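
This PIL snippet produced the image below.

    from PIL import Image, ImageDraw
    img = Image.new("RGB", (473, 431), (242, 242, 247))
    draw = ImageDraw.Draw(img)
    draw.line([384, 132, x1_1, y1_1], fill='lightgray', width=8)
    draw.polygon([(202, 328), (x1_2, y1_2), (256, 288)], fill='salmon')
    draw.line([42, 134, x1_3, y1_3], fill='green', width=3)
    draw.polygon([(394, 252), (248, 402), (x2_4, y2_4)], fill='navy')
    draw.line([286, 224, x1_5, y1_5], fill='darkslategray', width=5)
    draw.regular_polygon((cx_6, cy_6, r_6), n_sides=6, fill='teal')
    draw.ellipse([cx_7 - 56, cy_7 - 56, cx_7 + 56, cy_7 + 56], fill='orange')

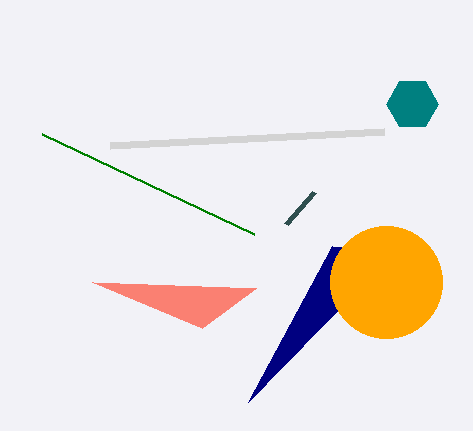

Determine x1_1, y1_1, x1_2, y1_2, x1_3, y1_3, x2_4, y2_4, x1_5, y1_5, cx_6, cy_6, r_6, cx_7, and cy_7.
x1_1 = 110; y1_1 = 146; x1_2 = 92; y1_2 = 282; x1_3 = 254; y1_3 = 234; x2_4 = 332; y2_4 = 246; x1_5 = 314; y1_5 = 192; cx_6 = 412; cy_6 = 104; r_6 = 26; cx_7 = 386; cy_7 = 282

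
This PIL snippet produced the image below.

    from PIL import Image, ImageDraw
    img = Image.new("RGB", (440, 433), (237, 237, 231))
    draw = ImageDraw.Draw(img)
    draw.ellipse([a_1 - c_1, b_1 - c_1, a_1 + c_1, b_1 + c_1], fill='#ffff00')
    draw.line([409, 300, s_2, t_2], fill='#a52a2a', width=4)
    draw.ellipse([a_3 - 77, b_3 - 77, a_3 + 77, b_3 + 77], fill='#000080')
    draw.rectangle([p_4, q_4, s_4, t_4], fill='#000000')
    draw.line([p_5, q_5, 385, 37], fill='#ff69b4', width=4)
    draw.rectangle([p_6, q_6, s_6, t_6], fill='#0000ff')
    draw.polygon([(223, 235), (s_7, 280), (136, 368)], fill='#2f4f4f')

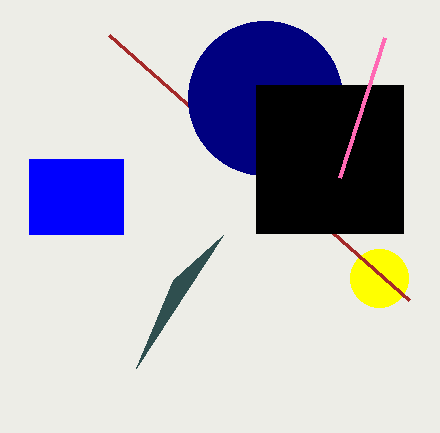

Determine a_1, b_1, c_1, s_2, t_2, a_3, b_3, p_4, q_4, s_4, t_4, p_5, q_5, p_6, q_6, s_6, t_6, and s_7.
a_1 = 379; b_1 = 278; c_1 = 29; s_2 = 109; t_2 = 35; a_3 = 265; b_3 = 98; p_4 = 256; q_4 = 85; s_4 = 403; t_4 = 233; p_5 = 340; q_5 = 177; p_6 = 29; q_6 = 159; s_6 = 123; t_6 = 234; s_7 = 173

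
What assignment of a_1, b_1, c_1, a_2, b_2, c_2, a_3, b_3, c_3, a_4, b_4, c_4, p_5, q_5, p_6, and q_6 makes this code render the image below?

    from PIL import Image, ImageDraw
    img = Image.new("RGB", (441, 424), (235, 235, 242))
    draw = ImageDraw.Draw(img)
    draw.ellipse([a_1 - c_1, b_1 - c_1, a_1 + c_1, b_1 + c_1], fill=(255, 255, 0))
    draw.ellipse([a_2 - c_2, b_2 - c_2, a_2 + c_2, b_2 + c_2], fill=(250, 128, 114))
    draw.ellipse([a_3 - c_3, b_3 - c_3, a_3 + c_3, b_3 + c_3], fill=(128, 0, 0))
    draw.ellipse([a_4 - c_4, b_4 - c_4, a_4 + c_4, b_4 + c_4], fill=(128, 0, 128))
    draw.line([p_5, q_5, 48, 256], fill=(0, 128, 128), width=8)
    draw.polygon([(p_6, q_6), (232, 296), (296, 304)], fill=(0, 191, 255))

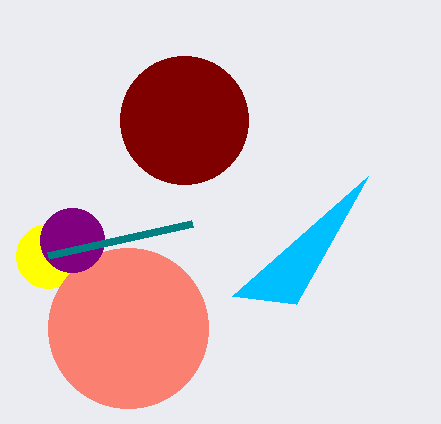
a_1 = 48; b_1 = 256; c_1 = 32; a_2 = 128; b_2 = 328; c_2 = 80; a_3 = 184; b_3 = 120; c_3 = 64; a_4 = 72; b_4 = 240; c_4 = 32; p_5 = 192; q_5 = 224; p_6 = 368; q_6 = 176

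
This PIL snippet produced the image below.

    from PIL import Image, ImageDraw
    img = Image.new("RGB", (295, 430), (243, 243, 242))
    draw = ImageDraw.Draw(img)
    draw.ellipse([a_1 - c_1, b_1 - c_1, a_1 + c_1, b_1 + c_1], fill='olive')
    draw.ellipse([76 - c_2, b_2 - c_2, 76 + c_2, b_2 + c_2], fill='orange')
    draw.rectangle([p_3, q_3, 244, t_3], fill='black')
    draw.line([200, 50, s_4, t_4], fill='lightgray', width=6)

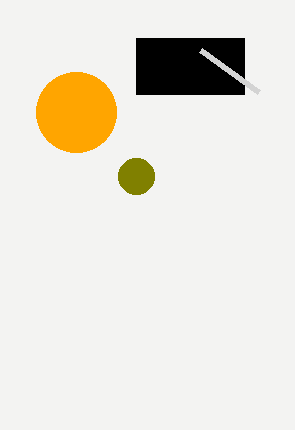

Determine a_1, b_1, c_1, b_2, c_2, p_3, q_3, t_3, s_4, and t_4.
a_1 = 136, b_1 = 176, c_1 = 18, b_2 = 112, c_2 = 40, p_3 = 136, q_3 = 38, t_3 = 94, s_4 = 258, t_4 = 92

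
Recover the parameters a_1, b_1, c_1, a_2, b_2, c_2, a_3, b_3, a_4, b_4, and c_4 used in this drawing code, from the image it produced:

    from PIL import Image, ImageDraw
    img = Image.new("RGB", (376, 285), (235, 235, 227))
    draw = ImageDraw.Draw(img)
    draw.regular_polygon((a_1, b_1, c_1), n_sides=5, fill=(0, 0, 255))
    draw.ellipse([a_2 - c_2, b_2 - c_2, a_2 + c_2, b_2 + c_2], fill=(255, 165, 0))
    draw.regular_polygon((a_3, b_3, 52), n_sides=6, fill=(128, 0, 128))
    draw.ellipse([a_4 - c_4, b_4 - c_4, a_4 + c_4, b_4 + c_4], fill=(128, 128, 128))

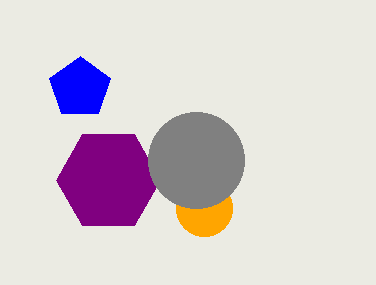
a_1 = 80
b_1 = 88
c_1 = 32
a_2 = 204
b_2 = 208
c_2 = 28
a_3 = 108
b_3 = 180
a_4 = 196
b_4 = 160
c_4 = 48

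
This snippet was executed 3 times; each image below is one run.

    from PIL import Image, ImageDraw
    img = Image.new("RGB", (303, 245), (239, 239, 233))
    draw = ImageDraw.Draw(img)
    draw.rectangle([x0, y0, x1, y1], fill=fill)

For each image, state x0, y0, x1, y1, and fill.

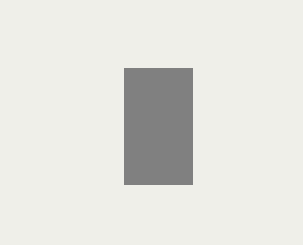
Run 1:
x0 = 124
y0 = 68
x1 = 192
y1 = 184
fill = 'gray'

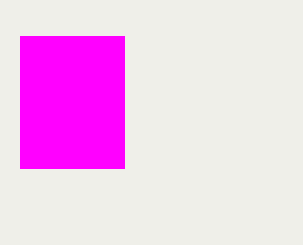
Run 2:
x0 = 20; y0 = 36; x1 = 124; y1 = 168; fill = 'magenta'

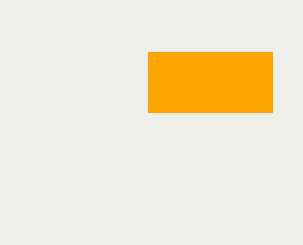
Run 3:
x0 = 148; y0 = 52; x1 = 272; y1 = 112; fill = 'orange'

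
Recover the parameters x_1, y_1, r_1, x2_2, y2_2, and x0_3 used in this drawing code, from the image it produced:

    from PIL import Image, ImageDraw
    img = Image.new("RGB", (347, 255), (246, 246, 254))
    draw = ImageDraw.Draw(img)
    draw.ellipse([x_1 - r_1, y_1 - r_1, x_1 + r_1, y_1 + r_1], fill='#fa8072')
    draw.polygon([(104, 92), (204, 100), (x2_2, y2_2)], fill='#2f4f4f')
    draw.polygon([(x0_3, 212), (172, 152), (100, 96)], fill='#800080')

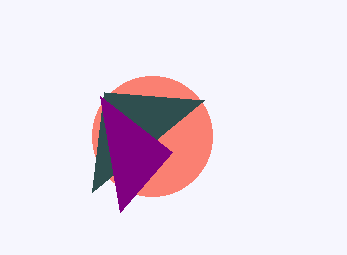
x_1 = 152; y_1 = 136; r_1 = 60; x2_2 = 92; y2_2 = 192; x0_3 = 120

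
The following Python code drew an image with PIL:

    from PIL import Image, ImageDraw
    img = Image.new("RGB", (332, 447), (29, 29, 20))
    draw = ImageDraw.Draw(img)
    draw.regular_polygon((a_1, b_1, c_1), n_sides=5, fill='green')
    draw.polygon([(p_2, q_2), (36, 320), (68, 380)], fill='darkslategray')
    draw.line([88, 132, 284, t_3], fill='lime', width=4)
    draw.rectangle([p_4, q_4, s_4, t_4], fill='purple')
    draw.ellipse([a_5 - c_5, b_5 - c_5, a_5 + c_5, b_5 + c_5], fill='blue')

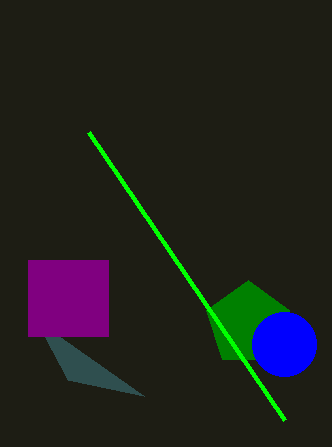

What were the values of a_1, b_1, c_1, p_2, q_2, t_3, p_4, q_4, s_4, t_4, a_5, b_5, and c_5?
a_1 = 248; b_1 = 324; c_1 = 44; p_2 = 144; q_2 = 396; t_3 = 420; p_4 = 28; q_4 = 260; s_4 = 108; t_4 = 336; a_5 = 284; b_5 = 344; c_5 = 32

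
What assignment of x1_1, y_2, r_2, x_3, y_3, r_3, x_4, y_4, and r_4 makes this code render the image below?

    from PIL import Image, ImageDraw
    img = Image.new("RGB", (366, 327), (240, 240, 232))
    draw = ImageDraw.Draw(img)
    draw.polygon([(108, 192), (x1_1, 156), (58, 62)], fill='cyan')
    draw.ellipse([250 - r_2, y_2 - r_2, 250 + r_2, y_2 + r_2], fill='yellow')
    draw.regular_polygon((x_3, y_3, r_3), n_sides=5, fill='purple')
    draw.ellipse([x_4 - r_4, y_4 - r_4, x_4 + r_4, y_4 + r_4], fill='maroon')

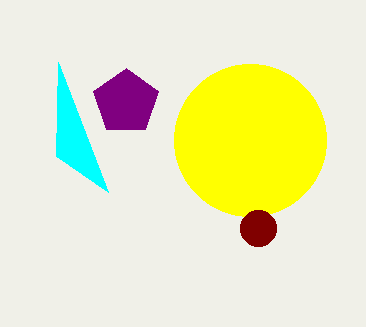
x1_1 = 56, y_2 = 140, r_2 = 76, x_3 = 126, y_3 = 102, r_3 = 34, x_4 = 258, y_4 = 228, r_4 = 18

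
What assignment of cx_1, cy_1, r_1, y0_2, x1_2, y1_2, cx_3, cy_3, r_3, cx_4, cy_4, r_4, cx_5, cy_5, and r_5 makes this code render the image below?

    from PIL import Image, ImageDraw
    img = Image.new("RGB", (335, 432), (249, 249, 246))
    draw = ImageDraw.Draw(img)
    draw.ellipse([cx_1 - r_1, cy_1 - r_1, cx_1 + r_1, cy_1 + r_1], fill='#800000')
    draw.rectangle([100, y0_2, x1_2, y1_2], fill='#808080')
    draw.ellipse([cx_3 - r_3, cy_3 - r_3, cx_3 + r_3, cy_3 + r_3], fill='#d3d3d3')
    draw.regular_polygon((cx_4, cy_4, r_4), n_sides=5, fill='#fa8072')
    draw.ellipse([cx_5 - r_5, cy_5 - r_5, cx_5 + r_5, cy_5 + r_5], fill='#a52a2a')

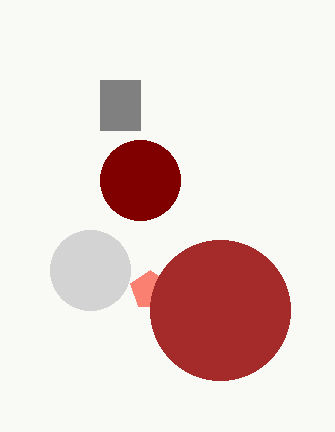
cx_1 = 140; cy_1 = 180; r_1 = 40; y0_2 = 80; x1_2 = 140; y1_2 = 130; cx_3 = 90; cy_3 = 270; r_3 = 40; cx_4 = 150; cy_4 = 290; r_4 = 20; cx_5 = 220; cy_5 = 310; r_5 = 70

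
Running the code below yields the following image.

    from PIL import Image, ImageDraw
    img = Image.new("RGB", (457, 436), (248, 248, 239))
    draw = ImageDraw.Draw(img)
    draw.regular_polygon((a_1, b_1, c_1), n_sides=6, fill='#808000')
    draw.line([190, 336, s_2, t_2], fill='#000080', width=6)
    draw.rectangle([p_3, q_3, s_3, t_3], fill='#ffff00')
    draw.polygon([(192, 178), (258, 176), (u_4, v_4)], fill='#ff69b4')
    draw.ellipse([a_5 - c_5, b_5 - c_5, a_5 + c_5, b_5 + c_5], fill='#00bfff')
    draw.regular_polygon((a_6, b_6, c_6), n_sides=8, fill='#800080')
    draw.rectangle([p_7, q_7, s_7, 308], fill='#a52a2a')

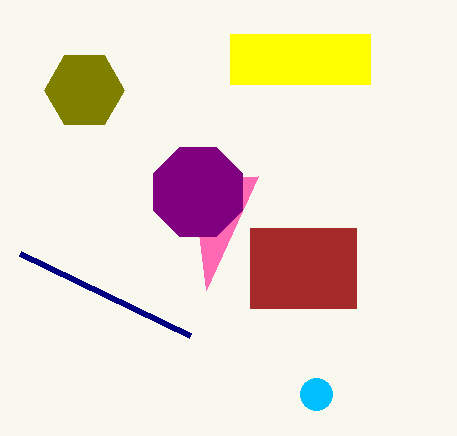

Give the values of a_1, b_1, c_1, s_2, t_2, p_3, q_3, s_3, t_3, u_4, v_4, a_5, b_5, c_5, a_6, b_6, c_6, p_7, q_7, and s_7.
a_1 = 84, b_1 = 90, c_1 = 40, s_2 = 20, t_2 = 254, p_3 = 230, q_3 = 34, s_3 = 370, t_3 = 84, u_4 = 206, v_4 = 290, a_5 = 316, b_5 = 394, c_5 = 16, a_6 = 198, b_6 = 192, c_6 = 48, p_7 = 250, q_7 = 228, s_7 = 356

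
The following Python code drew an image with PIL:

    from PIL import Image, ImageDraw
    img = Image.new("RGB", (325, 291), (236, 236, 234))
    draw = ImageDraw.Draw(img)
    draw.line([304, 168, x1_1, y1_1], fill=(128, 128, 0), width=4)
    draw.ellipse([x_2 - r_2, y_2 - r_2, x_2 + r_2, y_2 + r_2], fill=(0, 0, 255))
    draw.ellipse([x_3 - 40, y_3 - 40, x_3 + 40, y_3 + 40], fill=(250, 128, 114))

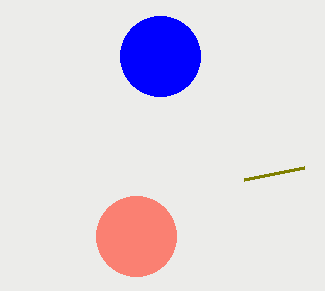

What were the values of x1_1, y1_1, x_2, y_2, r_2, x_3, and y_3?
x1_1 = 244; y1_1 = 180; x_2 = 160; y_2 = 56; r_2 = 40; x_3 = 136; y_3 = 236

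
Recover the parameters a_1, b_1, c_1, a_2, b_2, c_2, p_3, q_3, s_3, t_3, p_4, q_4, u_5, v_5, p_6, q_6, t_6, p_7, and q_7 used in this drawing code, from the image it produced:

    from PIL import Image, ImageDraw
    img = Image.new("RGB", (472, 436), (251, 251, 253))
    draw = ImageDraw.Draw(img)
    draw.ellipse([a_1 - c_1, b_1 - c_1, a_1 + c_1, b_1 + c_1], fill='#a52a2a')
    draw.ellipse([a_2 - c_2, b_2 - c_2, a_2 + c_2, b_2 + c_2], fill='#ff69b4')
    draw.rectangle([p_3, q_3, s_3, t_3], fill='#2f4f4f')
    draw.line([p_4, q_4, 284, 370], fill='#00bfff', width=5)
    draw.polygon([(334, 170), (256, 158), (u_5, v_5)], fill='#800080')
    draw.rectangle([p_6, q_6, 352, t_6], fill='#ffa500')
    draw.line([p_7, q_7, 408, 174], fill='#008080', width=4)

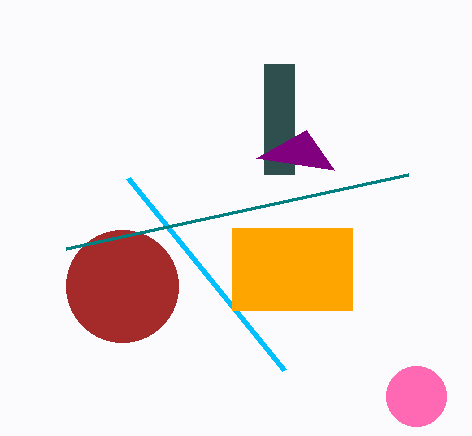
a_1 = 122, b_1 = 286, c_1 = 56, a_2 = 416, b_2 = 396, c_2 = 30, p_3 = 264, q_3 = 64, s_3 = 294, t_3 = 174, p_4 = 128, q_4 = 178, u_5 = 306, v_5 = 130, p_6 = 232, q_6 = 228, t_6 = 310, p_7 = 66, q_7 = 248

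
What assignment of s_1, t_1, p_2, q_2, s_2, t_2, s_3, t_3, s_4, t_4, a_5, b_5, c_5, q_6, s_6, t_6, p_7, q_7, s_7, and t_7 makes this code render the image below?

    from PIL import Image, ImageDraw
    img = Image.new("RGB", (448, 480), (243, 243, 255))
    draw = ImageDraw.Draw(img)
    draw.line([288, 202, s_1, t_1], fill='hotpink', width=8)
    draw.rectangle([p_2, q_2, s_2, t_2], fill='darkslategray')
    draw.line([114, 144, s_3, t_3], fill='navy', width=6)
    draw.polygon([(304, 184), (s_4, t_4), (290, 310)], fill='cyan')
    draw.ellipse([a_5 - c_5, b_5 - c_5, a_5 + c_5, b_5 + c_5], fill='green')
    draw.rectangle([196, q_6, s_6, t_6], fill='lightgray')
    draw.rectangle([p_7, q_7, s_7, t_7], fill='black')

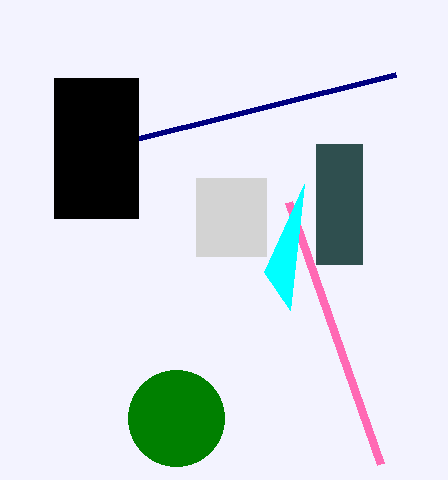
s_1 = 380; t_1 = 464; p_2 = 316; q_2 = 144; s_2 = 362; t_2 = 264; s_3 = 396; t_3 = 74; s_4 = 264; t_4 = 272; a_5 = 176; b_5 = 418; c_5 = 48; q_6 = 178; s_6 = 266; t_6 = 256; p_7 = 54; q_7 = 78; s_7 = 138; t_7 = 218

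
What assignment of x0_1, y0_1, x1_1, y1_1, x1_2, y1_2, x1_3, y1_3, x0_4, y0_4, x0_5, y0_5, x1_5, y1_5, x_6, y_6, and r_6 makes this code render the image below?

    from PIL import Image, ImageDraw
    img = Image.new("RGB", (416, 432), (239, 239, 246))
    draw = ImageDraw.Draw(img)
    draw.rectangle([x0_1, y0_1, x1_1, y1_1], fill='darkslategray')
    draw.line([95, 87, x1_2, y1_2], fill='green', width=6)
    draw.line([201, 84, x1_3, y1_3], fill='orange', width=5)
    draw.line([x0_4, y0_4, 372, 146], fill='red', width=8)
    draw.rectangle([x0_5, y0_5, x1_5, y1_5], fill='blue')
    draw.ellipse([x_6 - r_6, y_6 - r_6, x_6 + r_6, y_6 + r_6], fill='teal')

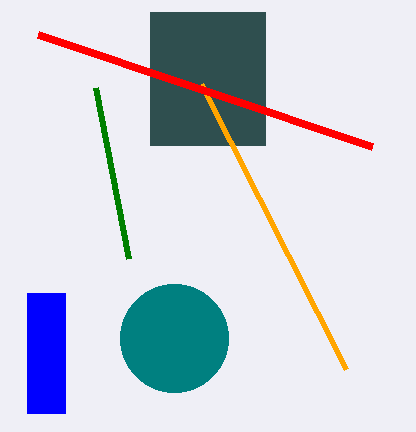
x0_1 = 150, y0_1 = 12, x1_1 = 265, y1_1 = 145, x1_2 = 128, y1_2 = 258, x1_3 = 346, y1_3 = 369, x0_4 = 38, y0_4 = 34, x0_5 = 27, y0_5 = 293, x1_5 = 65, y1_5 = 413, x_6 = 174, y_6 = 338, r_6 = 54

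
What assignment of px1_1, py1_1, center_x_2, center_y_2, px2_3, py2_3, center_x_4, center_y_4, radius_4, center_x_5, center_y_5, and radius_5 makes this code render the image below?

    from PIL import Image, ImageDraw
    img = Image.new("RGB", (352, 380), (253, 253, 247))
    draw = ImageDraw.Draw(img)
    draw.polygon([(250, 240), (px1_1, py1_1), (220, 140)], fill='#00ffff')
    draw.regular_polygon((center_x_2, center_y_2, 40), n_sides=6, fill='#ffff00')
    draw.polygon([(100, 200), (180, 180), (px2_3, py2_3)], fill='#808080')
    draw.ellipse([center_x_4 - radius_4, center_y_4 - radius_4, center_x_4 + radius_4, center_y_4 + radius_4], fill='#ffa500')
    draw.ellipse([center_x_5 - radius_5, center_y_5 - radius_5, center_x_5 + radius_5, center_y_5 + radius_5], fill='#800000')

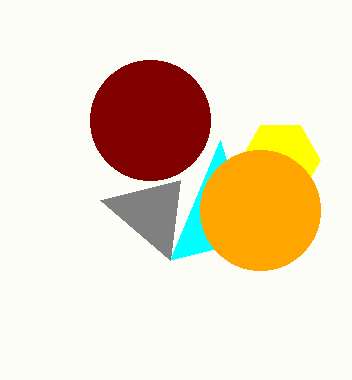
px1_1 = 170, py1_1 = 260, center_x_2 = 280, center_y_2 = 160, px2_3 = 170, py2_3 = 260, center_x_4 = 260, center_y_4 = 210, radius_4 = 60, center_x_5 = 150, center_y_5 = 120, radius_5 = 60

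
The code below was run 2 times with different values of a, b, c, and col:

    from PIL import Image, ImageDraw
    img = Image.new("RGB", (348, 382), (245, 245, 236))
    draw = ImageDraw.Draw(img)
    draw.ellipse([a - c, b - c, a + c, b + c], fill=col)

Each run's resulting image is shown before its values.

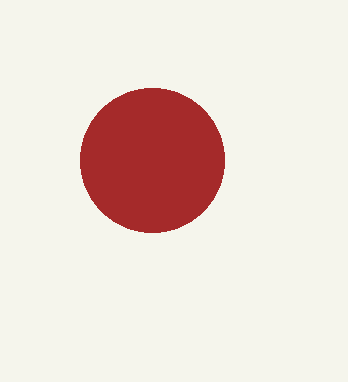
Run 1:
a = 152, b = 160, c = 72, col = 'brown'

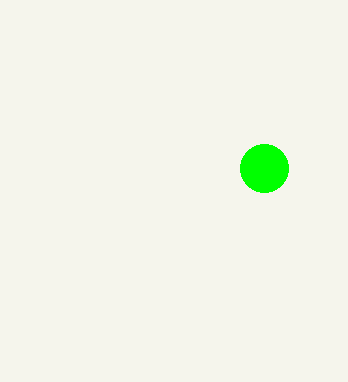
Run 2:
a = 264; b = 168; c = 24; col = 'lime'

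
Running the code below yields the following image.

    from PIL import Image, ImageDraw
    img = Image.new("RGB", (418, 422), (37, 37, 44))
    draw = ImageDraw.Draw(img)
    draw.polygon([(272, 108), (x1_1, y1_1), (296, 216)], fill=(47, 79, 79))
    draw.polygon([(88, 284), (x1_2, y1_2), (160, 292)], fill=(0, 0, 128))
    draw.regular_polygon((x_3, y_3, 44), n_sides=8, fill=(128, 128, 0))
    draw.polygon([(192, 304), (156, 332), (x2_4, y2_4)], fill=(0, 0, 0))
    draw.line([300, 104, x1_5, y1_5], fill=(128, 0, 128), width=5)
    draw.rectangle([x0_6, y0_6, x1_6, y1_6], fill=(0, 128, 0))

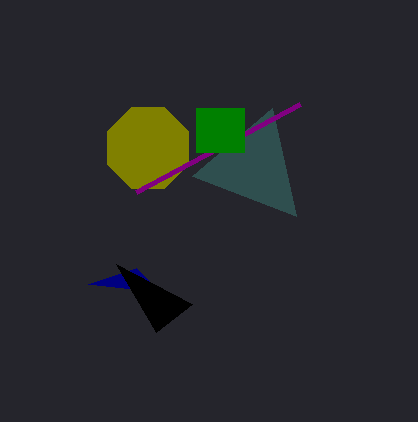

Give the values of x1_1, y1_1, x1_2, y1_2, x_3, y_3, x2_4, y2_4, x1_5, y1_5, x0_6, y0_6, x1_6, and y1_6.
x1_1 = 192; y1_1 = 176; x1_2 = 136; y1_2 = 268; x_3 = 148; y_3 = 148; x2_4 = 116; y2_4 = 264; x1_5 = 136; y1_5 = 192; x0_6 = 196; y0_6 = 108; x1_6 = 244; y1_6 = 152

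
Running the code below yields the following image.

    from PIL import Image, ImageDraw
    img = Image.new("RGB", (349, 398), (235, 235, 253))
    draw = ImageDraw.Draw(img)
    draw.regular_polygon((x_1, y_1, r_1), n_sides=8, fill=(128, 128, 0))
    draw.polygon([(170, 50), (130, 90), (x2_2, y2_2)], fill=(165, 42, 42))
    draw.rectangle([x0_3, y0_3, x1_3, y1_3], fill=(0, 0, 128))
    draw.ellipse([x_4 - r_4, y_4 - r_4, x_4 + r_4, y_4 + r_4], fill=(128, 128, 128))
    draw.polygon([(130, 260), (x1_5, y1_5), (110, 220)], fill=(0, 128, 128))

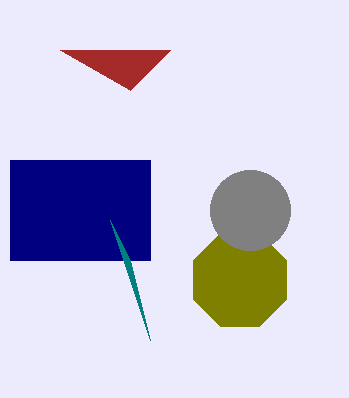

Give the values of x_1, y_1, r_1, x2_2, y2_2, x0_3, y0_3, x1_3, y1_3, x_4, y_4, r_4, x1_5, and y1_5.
x_1 = 240
y_1 = 280
r_1 = 50
x2_2 = 60
y2_2 = 50
x0_3 = 10
y0_3 = 160
x1_3 = 150
y1_3 = 260
x_4 = 250
y_4 = 210
r_4 = 40
x1_5 = 150
y1_5 = 340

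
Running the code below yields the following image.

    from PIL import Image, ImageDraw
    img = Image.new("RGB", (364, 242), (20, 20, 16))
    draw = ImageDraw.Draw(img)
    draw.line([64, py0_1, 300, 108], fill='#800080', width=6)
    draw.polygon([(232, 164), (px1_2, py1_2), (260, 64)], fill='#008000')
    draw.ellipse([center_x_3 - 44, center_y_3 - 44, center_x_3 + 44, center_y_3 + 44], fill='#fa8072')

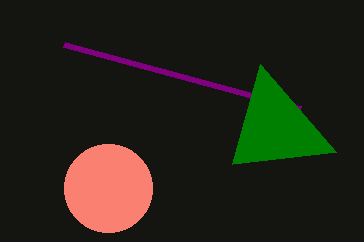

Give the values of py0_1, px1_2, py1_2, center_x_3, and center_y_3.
py0_1 = 44
px1_2 = 336
py1_2 = 152
center_x_3 = 108
center_y_3 = 188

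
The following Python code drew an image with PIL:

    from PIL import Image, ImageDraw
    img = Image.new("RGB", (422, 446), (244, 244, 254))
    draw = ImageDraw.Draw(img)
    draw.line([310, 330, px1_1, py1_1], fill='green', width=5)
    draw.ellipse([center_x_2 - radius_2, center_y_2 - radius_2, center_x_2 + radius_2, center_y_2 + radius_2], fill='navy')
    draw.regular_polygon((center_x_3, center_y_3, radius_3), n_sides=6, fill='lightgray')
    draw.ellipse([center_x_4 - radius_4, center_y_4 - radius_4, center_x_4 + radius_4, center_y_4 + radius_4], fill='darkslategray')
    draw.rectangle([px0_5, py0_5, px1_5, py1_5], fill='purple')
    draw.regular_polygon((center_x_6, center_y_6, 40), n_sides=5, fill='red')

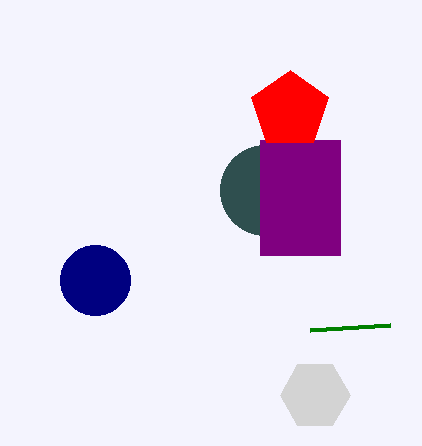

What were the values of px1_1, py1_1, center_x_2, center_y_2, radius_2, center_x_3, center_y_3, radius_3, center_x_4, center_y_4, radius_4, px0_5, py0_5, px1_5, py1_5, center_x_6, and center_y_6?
px1_1 = 390, py1_1 = 325, center_x_2 = 95, center_y_2 = 280, radius_2 = 35, center_x_3 = 315, center_y_3 = 395, radius_3 = 35, center_x_4 = 265, center_y_4 = 190, radius_4 = 45, px0_5 = 260, py0_5 = 140, px1_5 = 340, py1_5 = 255, center_x_6 = 290, center_y_6 = 110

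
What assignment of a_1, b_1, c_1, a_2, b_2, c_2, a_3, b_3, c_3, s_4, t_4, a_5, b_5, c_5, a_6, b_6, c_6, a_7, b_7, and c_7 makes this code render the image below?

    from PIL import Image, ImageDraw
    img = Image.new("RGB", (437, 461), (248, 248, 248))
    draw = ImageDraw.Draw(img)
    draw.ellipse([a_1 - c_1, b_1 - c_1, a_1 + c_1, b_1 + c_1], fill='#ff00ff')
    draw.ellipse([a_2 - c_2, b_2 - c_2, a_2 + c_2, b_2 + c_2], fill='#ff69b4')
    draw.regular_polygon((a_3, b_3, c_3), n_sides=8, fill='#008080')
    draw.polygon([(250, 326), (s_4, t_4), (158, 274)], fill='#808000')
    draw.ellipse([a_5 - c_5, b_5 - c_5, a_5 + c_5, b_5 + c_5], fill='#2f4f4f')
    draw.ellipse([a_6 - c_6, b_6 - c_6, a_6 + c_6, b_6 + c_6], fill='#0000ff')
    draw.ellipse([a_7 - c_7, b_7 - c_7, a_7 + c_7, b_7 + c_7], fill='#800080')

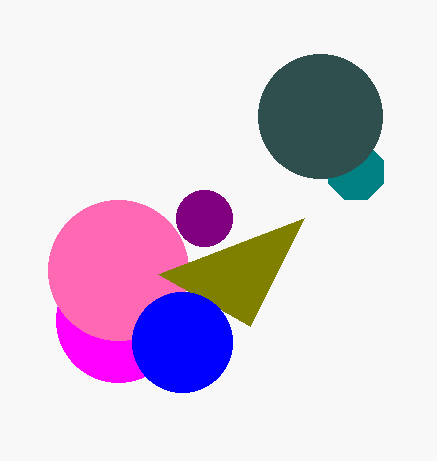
a_1 = 118; b_1 = 320; c_1 = 62; a_2 = 118; b_2 = 270; c_2 = 70; a_3 = 356; b_3 = 172; c_3 = 30; s_4 = 304; t_4 = 218; a_5 = 320; b_5 = 116; c_5 = 62; a_6 = 182; b_6 = 342; c_6 = 50; a_7 = 204; b_7 = 218; c_7 = 28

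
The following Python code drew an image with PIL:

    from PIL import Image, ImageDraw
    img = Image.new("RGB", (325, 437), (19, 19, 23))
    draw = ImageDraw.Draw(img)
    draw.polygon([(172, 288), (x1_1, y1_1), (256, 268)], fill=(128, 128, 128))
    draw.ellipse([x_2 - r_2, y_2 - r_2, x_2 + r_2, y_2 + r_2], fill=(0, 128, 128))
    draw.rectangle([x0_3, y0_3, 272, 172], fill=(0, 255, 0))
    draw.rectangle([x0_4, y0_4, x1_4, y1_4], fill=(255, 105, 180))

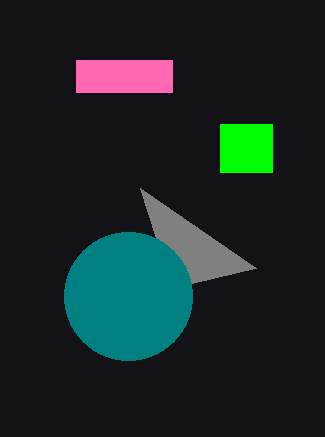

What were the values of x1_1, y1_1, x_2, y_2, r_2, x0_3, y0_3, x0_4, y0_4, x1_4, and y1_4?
x1_1 = 140
y1_1 = 188
x_2 = 128
y_2 = 296
r_2 = 64
x0_3 = 220
y0_3 = 124
x0_4 = 76
y0_4 = 60
x1_4 = 172
y1_4 = 92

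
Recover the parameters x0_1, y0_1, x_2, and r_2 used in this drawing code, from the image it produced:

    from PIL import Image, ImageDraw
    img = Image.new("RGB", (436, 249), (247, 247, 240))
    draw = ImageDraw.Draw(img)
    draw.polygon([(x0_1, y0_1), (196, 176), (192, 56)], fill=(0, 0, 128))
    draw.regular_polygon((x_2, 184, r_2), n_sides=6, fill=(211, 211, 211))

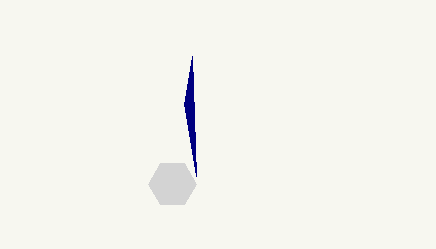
x0_1 = 184
y0_1 = 104
x_2 = 172
r_2 = 24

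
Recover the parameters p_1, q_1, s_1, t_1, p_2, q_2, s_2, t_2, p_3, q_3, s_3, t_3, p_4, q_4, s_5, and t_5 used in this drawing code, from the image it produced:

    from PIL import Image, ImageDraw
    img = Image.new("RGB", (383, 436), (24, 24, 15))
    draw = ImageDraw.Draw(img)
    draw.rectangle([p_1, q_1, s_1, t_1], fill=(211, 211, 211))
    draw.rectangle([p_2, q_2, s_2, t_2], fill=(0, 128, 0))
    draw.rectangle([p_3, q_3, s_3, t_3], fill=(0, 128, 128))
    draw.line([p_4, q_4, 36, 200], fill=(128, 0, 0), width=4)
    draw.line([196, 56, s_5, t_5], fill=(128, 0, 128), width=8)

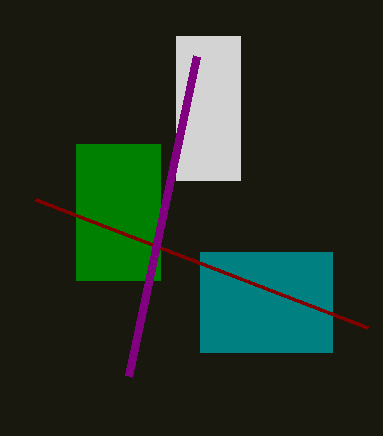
p_1 = 176
q_1 = 36
s_1 = 240
t_1 = 180
p_2 = 76
q_2 = 144
s_2 = 160
t_2 = 280
p_3 = 200
q_3 = 252
s_3 = 332
t_3 = 352
p_4 = 368
q_4 = 328
s_5 = 128
t_5 = 376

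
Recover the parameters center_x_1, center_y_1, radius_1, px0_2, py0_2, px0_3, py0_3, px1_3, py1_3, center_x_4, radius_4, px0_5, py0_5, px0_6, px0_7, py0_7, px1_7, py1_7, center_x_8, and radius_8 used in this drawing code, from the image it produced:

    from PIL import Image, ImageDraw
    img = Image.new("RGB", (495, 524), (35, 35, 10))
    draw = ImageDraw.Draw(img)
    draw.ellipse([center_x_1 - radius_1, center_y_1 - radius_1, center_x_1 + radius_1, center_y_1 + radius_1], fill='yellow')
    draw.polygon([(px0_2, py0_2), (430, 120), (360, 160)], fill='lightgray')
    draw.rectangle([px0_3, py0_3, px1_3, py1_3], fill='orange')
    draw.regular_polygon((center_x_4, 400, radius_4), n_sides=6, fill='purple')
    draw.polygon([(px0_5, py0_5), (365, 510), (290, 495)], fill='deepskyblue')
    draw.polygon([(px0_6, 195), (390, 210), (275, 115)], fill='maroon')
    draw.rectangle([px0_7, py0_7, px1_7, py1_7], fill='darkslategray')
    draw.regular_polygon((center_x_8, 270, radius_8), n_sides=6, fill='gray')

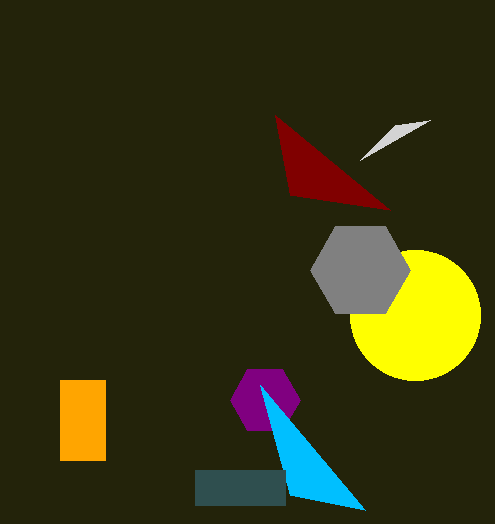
center_x_1 = 415; center_y_1 = 315; radius_1 = 65; px0_2 = 395; py0_2 = 125; px0_3 = 60; py0_3 = 380; px1_3 = 105; py1_3 = 460; center_x_4 = 265; radius_4 = 35; px0_5 = 260; py0_5 = 385; px0_6 = 290; px0_7 = 195; py0_7 = 470; px1_7 = 285; py1_7 = 505; center_x_8 = 360; radius_8 = 50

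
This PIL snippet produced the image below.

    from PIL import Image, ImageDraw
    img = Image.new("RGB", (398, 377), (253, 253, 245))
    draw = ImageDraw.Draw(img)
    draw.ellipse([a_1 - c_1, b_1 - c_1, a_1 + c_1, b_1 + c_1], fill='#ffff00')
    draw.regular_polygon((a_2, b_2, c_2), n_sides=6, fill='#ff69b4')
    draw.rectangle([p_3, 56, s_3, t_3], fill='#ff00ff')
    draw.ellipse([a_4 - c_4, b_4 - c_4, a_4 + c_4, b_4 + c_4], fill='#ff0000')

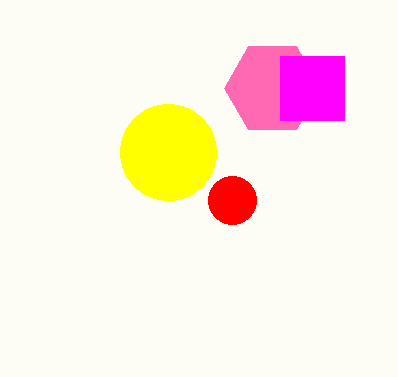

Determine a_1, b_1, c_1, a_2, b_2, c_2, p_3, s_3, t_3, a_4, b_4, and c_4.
a_1 = 168; b_1 = 152; c_1 = 48; a_2 = 272; b_2 = 88; c_2 = 48; p_3 = 280; s_3 = 344; t_3 = 120; a_4 = 232; b_4 = 200; c_4 = 24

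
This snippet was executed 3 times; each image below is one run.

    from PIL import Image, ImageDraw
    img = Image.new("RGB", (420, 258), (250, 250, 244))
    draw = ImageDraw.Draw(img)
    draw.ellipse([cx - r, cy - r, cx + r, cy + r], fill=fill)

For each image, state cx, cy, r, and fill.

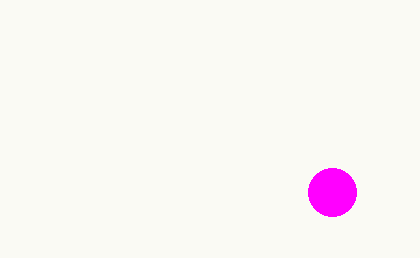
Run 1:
cx = 332
cy = 192
r = 24
fill = 'magenta'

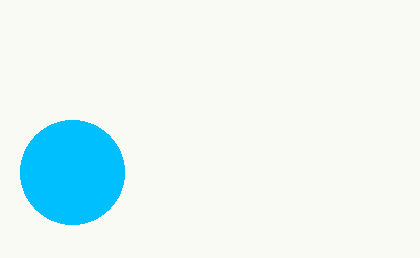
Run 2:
cx = 72, cy = 172, r = 52, fill = 'deepskyblue'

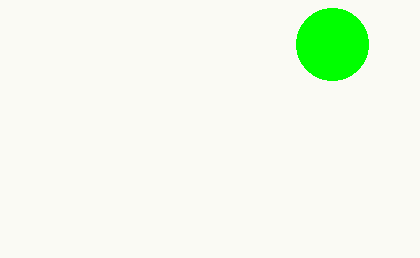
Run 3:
cx = 332, cy = 44, r = 36, fill = 'lime'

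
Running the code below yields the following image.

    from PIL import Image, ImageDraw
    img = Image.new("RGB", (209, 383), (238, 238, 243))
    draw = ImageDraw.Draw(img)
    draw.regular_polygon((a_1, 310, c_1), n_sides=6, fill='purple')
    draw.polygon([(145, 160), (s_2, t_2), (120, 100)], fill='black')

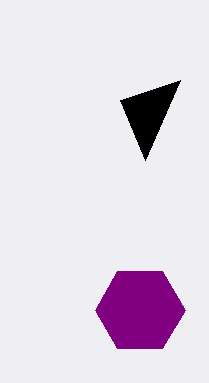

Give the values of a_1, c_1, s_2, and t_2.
a_1 = 140
c_1 = 45
s_2 = 180
t_2 = 80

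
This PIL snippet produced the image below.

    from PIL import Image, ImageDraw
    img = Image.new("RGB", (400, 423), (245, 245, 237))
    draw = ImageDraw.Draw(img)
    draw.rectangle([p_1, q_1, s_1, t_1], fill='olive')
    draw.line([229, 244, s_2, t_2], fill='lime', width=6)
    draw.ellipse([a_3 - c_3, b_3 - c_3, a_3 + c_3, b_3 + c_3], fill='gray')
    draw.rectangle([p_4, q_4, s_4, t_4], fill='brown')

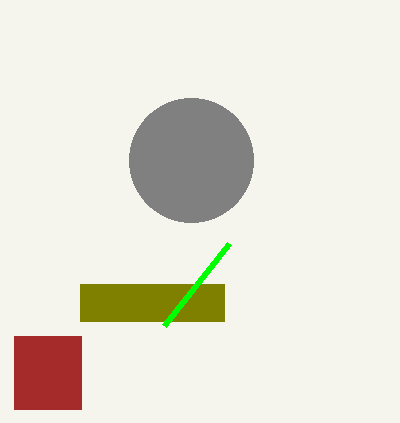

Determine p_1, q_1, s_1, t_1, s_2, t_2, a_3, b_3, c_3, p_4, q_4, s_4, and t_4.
p_1 = 80; q_1 = 284; s_1 = 224; t_1 = 321; s_2 = 164; t_2 = 326; a_3 = 191; b_3 = 160; c_3 = 62; p_4 = 14; q_4 = 336; s_4 = 81; t_4 = 409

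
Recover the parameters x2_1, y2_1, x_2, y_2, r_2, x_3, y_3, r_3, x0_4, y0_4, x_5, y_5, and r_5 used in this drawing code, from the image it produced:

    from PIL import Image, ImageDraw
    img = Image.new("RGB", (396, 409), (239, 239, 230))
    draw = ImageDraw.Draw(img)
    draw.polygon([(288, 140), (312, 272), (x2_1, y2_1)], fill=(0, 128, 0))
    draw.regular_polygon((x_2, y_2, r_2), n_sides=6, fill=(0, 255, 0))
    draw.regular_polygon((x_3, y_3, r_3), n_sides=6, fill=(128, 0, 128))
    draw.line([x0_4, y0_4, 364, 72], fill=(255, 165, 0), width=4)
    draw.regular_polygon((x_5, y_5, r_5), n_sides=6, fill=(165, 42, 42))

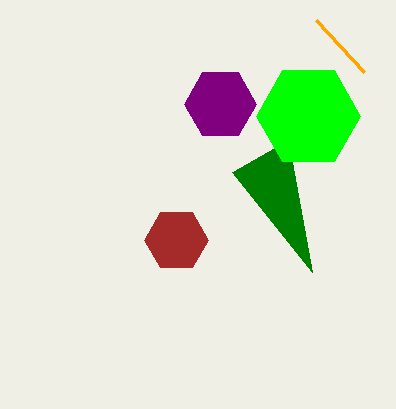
x2_1 = 232; y2_1 = 172; x_2 = 308; y_2 = 116; r_2 = 52; x_3 = 220; y_3 = 104; r_3 = 36; x0_4 = 316; y0_4 = 20; x_5 = 176; y_5 = 240; r_5 = 32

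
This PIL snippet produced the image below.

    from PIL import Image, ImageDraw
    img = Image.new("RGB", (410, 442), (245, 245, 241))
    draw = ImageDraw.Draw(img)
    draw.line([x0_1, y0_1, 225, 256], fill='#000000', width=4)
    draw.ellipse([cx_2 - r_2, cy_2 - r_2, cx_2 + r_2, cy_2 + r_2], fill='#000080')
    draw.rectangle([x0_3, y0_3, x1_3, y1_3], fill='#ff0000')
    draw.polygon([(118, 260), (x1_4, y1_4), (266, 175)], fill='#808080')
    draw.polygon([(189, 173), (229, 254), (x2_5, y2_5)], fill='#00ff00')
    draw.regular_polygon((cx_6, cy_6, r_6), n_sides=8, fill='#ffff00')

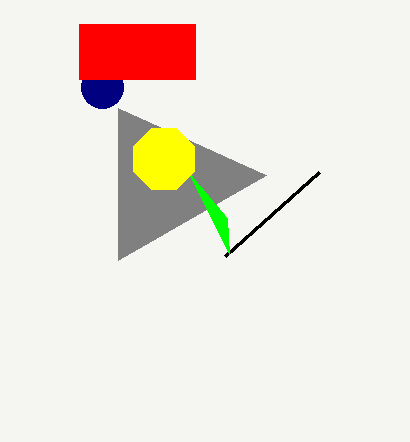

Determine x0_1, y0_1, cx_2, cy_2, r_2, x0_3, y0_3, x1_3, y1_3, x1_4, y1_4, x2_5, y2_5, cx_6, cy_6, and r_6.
x0_1 = 319
y0_1 = 172
cx_2 = 102
cy_2 = 87
r_2 = 21
x0_3 = 79
y0_3 = 24
x1_3 = 195
y1_3 = 79
x1_4 = 118
y1_4 = 108
x2_5 = 227
y2_5 = 218
cx_6 = 164
cy_6 = 159
r_6 = 33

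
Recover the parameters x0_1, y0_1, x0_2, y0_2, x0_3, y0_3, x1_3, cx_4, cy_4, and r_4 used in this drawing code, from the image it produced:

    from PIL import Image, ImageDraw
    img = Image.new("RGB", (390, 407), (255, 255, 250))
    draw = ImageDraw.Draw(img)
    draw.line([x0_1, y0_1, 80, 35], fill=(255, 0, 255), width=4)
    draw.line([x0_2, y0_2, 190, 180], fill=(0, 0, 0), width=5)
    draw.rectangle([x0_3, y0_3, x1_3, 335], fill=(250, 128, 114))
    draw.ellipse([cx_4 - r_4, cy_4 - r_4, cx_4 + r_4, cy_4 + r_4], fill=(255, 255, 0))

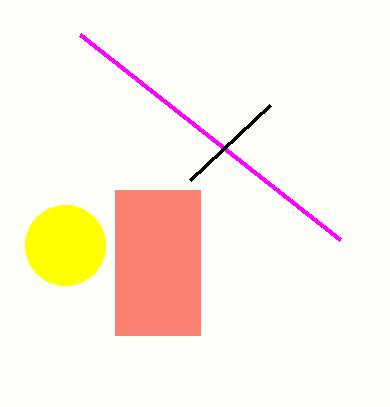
x0_1 = 340, y0_1 = 240, x0_2 = 270, y0_2 = 105, x0_3 = 115, y0_3 = 190, x1_3 = 200, cx_4 = 65, cy_4 = 245, r_4 = 40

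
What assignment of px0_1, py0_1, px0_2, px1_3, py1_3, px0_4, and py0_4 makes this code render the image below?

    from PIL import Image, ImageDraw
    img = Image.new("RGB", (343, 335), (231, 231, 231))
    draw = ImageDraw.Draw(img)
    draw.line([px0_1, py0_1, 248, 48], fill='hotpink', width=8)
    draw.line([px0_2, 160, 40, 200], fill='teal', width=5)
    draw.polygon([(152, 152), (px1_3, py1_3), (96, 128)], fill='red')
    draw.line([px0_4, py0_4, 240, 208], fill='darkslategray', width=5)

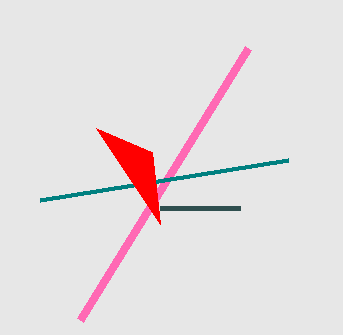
px0_1 = 80
py0_1 = 320
px0_2 = 288
px1_3 = 160
py1_3 = 224
px0_4 = 160
py0_4 = 208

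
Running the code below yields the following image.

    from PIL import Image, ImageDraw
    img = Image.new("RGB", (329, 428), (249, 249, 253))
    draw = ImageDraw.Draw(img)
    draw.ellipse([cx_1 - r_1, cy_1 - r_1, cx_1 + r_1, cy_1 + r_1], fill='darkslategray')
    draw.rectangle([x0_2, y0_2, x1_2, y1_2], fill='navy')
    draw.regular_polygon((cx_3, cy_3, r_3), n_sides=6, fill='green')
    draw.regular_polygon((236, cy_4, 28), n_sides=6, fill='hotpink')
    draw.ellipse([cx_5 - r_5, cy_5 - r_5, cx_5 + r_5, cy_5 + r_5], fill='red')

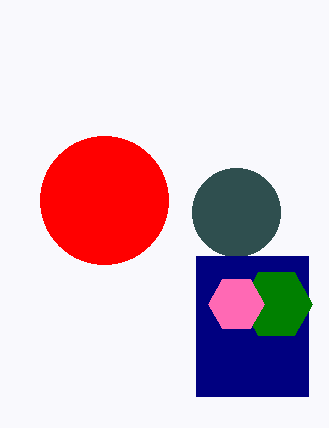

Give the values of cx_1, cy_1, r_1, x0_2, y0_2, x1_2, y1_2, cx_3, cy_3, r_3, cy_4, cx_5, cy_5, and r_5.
cx_1 = 236, cy_1 = 212, r_1 = 44, x0_2 = 196, y0_2 = 256, x1_2 = 308, y1_2 = 396, cx_3 = 276, cy_3 = 304, r_3 = 36, cy_4 = 304, cx_5 = 104, cy_5 = 200, r_5 = 64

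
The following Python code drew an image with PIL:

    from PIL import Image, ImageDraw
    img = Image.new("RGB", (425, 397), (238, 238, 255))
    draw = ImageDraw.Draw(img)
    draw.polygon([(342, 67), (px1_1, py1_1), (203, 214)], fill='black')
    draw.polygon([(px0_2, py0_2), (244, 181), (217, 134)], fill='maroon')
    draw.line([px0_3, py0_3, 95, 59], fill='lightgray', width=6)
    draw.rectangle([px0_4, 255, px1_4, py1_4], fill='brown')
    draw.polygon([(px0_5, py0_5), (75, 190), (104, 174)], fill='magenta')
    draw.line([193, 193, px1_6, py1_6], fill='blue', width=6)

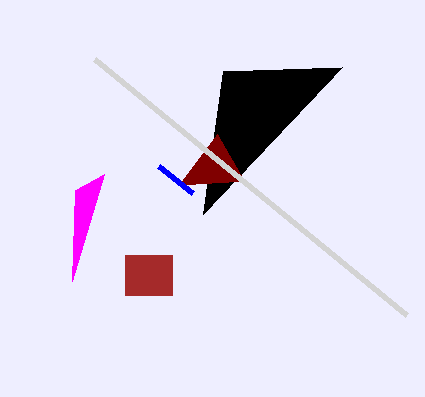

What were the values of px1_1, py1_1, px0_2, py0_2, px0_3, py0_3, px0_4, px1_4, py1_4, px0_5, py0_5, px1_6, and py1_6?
px1_1 = 223, py1_1 = 71, px0_2 = 179, py0_2 = 185, px0_3 = 407, py0_3 = 315, px0_4 = 125, px1_4 = 172, py1_4 = 295, px0_5 = 72, py0_5 = 281, px1_6 = 159, py1_6 = 166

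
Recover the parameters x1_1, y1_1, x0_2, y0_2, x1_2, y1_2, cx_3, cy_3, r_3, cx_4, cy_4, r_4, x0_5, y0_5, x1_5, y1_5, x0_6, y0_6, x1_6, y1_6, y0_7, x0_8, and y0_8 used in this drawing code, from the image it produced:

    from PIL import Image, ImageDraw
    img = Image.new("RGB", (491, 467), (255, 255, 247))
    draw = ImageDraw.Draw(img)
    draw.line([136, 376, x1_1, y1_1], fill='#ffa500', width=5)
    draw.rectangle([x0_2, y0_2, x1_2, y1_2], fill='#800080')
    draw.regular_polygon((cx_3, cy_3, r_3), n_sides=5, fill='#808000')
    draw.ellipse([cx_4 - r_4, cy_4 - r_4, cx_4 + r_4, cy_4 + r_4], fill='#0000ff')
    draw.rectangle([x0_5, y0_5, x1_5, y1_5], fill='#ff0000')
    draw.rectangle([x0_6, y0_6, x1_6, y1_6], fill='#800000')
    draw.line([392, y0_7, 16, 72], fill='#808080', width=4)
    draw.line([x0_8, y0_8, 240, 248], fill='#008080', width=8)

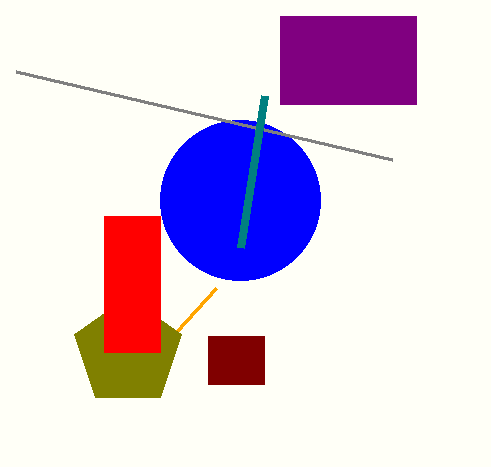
x1_1 = 216
y1_1 = 288
x0_2 = 280
y0_2 = 16
x1_2 = 416
y1_2 = 104
cx_3 = 128
cy_3 = 352
r_3 = 56
cx_4 = 240
cy_4 = 200
r_4 = 80
x0_5 = 104
y0_5 = 216
x1_5 = 160
y1_5 = 352
x0_6 = 208
y0_6 = 336
x1_6 = 264
y1_6 = 384
y0_7 = 160
x0_8 = 264
y0_8 = 96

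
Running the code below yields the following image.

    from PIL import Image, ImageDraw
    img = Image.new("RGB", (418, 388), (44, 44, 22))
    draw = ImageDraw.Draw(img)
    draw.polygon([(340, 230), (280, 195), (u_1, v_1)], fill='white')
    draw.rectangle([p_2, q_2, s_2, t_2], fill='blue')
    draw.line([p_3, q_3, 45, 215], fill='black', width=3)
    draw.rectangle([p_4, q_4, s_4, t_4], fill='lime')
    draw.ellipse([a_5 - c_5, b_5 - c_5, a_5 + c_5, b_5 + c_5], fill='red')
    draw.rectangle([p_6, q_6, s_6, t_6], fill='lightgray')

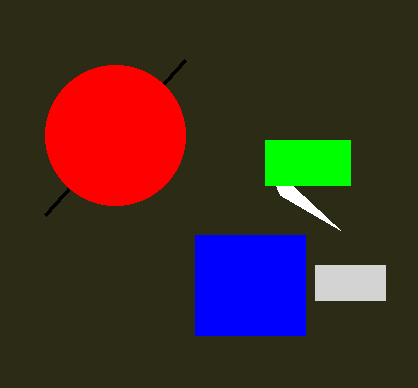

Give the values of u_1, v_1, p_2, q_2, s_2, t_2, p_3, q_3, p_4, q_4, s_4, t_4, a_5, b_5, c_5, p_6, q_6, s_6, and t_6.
u_1 = 265, v_1 = 160, p_2 = 195, q_2 = 235, s_2 = 305, t_2 = 335, p_3 = 185, q_3 = 60, p_4 = 265, q_4 = 140, s_4 = 350, t_4 = 185, a_5 = 115, b_5 = 135, c_5 = 70, p_6 = 315, q_6 = 265, s_6 = 385, t_6 = 300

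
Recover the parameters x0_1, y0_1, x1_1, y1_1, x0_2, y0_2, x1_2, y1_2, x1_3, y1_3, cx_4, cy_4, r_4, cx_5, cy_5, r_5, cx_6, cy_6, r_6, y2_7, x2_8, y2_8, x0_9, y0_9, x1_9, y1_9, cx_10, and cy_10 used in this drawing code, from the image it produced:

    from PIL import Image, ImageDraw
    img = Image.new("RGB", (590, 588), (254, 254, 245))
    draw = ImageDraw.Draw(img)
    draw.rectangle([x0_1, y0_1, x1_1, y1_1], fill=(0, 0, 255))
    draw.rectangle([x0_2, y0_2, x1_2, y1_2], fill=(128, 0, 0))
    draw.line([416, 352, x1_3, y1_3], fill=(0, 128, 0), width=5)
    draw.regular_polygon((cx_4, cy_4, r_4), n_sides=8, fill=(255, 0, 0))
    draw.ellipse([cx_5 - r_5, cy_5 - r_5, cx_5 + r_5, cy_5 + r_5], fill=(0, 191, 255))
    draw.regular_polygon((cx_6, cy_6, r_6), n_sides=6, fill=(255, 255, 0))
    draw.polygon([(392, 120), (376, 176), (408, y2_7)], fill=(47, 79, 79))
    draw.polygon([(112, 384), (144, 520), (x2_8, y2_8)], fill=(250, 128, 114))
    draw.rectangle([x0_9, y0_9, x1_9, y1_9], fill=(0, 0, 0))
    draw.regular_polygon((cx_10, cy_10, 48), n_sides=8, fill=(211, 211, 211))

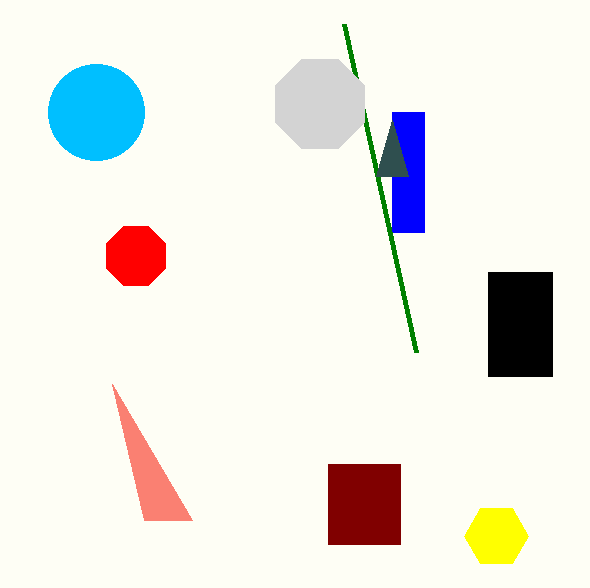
x0_1 = 392
y0_1 = 112
x1_1 = 424
y1_1 = 232
x0_2 = 328
y0_2 = 464
x1_2 = 400
y1_2 = 544
x1_3 = 344
y1_3 = 24
cx_4 = 136
cy_4 = 256
r_4 = 32
cx_5 = 96
cy_5 = 112
r_5 = 48
cx_6 = 496
cy_6 = 536
r_6 = 32
y2_7 = 176
x2_8 = 192
y2_8 = 520
x0_9 = 488
y0_9 = 272
x1_9 = 552
y1_9 = 376
cx_10 = 320
cy_10 = 104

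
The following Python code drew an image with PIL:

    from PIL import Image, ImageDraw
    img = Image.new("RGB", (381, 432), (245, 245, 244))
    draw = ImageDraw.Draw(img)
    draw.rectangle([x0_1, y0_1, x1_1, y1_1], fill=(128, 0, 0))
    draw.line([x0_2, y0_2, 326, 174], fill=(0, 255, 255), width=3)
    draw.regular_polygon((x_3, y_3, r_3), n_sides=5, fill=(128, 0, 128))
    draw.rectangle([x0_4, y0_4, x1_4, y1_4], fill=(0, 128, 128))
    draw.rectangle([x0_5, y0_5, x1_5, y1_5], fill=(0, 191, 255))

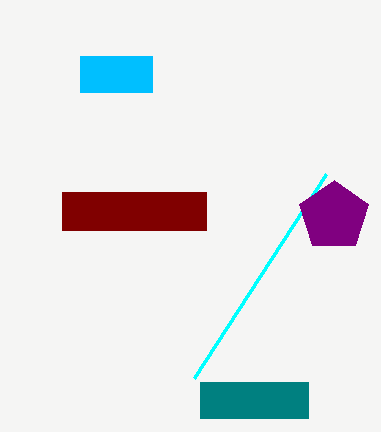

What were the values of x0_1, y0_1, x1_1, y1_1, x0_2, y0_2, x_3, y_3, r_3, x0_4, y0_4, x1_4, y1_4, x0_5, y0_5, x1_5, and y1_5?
x0_1 = 62
y0_1 = 192
x1_1 = 206
y1_1 = 230
x0_2 = 194
y0_2 = 378
x_3 = 334
y_3 = 216
r_3 = 36
x0_4 = 200
y0_4 = 382
x1_4 = 308
y1_4 = 418
x0_5 = 80
y0_5 = 56
x1_5 = 152
y1_5 = 92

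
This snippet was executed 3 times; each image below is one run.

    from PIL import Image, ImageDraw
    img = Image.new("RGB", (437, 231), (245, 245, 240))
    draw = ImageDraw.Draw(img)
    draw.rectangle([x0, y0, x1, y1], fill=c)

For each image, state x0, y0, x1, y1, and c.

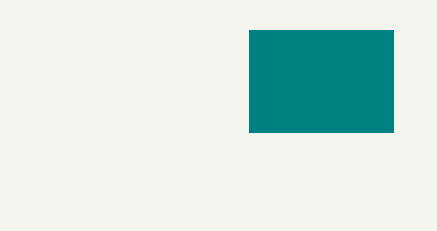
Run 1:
x0 = 249; y0 = 30; x1 = 393; y1 = 132; c = 'teal'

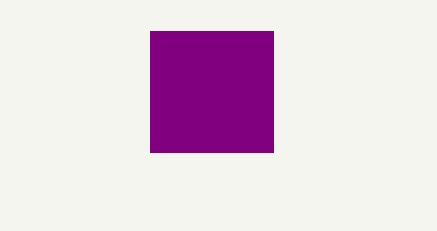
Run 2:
x0 = 150, y0 = 31, x1 = 273, y1 = 152, c = 'purple'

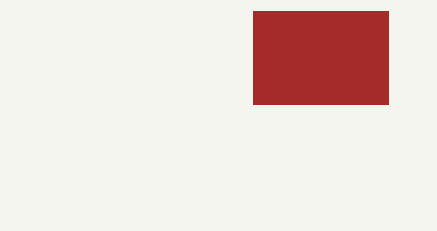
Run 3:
x0 = 253
y0 = 11
x1 = 388
y1 = 104
c = 'brown'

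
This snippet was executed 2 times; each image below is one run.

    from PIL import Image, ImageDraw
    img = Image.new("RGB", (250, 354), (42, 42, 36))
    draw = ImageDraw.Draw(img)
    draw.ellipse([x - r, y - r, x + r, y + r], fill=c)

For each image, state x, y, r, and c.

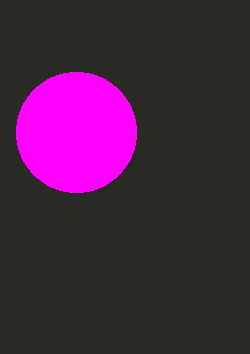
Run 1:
x = 76, y = 132, r = 60, c = 'magenta'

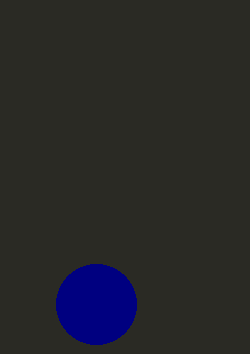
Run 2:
x = 96, y = 304, r = 40, c = 'navy'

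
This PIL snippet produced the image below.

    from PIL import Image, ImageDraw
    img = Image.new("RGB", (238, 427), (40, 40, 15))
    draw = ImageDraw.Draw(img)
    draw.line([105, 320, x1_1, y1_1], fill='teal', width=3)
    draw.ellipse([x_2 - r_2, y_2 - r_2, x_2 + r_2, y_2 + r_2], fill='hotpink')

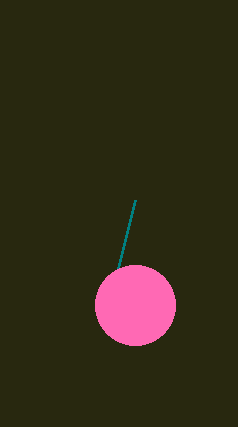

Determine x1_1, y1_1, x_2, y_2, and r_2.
x1_1 = 135, y1_1 = 200, x_2 = 135, y_2 = 305, r_2 = 40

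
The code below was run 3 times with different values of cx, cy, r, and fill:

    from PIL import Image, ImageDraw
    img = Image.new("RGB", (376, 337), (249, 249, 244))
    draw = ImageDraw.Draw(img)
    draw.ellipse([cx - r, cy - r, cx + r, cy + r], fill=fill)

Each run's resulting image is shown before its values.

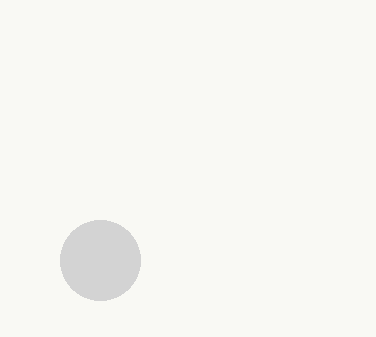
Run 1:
cx = 100
cy = 260
r = 40
fill = 'lightgray'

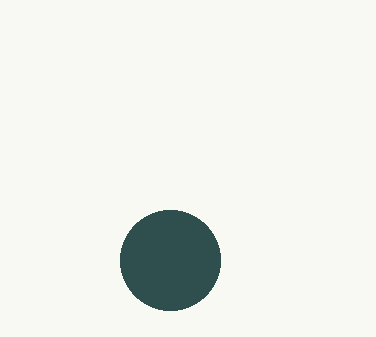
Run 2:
cx = 170, cy = 260, r = 50, fill = 'darkslategray'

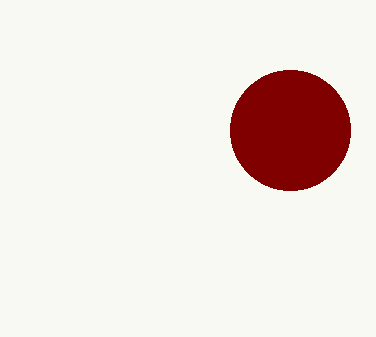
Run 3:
cx = 290; cy = 130; r = 60; fill = 'maroon'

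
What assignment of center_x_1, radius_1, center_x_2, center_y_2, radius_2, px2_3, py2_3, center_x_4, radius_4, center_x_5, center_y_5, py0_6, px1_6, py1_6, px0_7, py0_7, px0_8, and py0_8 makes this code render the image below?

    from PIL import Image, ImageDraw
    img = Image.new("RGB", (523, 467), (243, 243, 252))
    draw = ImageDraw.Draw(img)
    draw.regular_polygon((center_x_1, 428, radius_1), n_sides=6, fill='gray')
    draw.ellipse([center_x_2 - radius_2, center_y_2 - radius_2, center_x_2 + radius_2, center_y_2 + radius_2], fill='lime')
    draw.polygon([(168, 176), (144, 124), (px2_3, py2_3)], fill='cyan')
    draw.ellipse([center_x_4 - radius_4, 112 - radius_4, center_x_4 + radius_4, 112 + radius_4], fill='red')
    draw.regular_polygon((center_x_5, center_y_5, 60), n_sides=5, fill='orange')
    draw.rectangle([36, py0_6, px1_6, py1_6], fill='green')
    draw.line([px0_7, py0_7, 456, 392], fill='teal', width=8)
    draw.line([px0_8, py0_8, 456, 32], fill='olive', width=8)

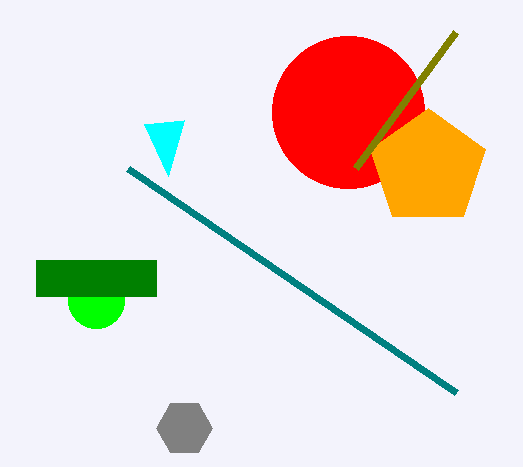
center_x_1 = 184
radius_1 = 28
center_x_2 = 96
center_y_2 = 300
radius_2 = 28
px2_3 = 184
py2_3 = 120
center_x_4 = 348
radius_4 = 76
center_x_5 = 428
center_y_5 = 168
py0_6 = 260
px1_6 = 156
py1_6 = 296
px0_7 = 128
py0_7 = 168
px0_8 = 356
py0_8 = 168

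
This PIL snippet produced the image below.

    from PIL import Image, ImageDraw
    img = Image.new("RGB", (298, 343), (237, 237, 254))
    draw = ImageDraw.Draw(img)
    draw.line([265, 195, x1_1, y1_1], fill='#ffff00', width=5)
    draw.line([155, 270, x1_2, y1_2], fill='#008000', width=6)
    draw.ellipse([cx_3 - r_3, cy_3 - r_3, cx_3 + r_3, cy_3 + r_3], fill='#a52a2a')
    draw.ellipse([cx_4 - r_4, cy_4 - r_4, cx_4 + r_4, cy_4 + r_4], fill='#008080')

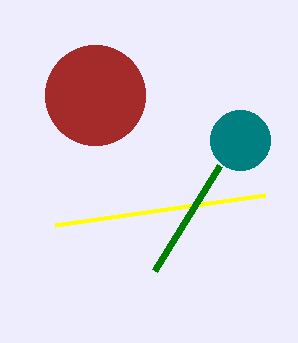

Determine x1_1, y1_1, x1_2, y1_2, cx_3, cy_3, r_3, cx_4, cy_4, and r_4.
x1_1 = 55
y1_1 = 225
x1_2 = 220
y1_2 = 165
cx_3 = 95
cy_3 = 95
r_3 = 50
cx_4 = 240
cy_4 = 140
r_4 = 30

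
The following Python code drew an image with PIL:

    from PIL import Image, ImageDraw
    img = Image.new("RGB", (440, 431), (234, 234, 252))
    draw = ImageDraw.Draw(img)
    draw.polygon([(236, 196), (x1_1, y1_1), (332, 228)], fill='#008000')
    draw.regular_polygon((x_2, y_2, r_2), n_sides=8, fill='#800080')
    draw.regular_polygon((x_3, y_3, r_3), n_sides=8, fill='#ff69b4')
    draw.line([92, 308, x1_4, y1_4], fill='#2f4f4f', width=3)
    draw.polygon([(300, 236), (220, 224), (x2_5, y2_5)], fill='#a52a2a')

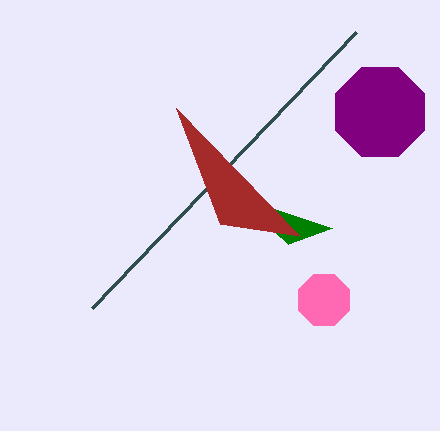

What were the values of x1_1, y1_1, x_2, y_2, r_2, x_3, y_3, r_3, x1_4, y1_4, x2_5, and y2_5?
x1_1 = 288; y1_1 = 244; x_2 = 380; y_2 = 112; r_2 = 48; x_3 = 324; y_3 = 300; r_3 = 28; x1_4 = 356; y1_4 = 32; x2_5 = 176; y2_5 = 108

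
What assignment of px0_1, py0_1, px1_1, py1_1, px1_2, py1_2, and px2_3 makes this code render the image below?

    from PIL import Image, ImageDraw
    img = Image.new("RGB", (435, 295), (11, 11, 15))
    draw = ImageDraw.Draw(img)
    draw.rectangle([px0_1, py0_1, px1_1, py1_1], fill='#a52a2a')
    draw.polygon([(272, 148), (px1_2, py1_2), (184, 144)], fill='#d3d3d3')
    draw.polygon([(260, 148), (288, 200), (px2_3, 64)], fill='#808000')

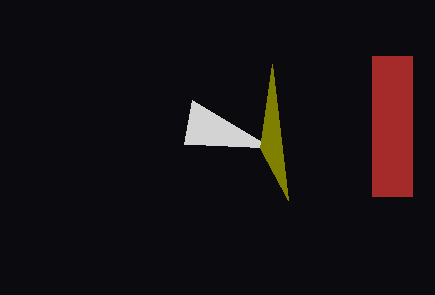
px0_1 = 372, py0_1 = 56, px1_1 = 412, py1_1 = 196, px1_2 = 192, py1_2 = 100, px2_3 = 272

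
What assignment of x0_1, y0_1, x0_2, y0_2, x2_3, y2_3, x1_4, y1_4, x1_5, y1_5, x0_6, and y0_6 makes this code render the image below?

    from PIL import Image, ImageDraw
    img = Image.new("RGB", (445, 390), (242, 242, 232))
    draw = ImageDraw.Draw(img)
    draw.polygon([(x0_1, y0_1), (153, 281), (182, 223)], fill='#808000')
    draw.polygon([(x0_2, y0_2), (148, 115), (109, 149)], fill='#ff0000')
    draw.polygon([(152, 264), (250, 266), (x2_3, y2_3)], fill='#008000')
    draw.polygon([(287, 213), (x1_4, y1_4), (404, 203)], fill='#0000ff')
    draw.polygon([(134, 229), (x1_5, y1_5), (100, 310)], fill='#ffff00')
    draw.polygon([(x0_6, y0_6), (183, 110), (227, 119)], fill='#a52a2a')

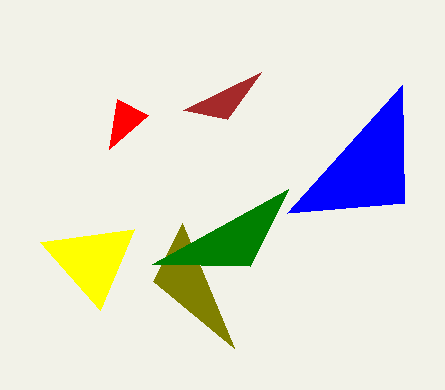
x0_1 = 234, y0_1 = 348, x0_2 = 117, y0_2 = 99, x2_3 = 288, y2_3 = 189, x1_4 = 402, y1_4 = 85, x1_5 = 40, y1_5 = 242, x0_6 = 261, y0_6 = 72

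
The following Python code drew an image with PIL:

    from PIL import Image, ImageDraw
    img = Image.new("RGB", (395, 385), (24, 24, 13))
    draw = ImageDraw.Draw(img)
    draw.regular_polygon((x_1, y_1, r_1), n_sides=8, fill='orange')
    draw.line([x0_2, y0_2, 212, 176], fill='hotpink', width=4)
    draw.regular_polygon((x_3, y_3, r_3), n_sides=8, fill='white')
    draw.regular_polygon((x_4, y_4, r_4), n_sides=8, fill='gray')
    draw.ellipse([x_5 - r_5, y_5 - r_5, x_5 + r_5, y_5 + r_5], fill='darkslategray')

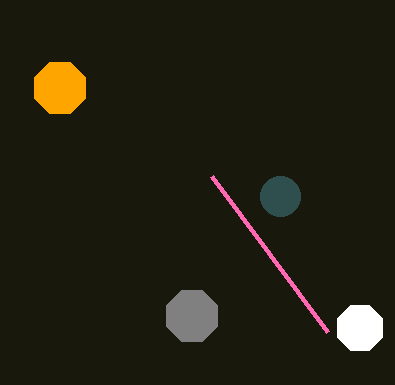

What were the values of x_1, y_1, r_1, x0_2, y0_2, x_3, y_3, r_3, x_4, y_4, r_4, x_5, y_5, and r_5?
x_1 = 60; y_1 = 88; r_1 = 28; x0_2 = 328; y0_2 = 332; x_3 = 360; y_3 = 328; r_3 = 24; x_4 = 192; y_4 = 316; r_4 = 28; x_5 = 280; y_5 = 196; r_5 = 20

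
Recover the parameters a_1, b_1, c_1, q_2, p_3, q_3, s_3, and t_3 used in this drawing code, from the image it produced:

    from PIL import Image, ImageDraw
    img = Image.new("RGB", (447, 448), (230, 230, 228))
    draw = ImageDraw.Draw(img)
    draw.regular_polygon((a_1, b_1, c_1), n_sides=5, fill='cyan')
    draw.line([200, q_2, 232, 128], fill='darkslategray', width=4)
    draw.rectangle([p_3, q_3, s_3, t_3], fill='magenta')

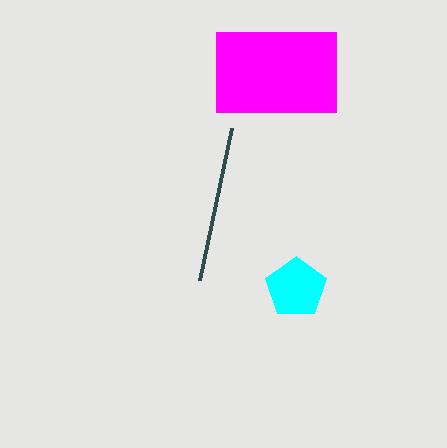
a_1 = 296, b_1 = 288, c_1 = 32, q_2 = 280, p_3 = 216, q_3 = 32, s_3 = 336, t_3 = 112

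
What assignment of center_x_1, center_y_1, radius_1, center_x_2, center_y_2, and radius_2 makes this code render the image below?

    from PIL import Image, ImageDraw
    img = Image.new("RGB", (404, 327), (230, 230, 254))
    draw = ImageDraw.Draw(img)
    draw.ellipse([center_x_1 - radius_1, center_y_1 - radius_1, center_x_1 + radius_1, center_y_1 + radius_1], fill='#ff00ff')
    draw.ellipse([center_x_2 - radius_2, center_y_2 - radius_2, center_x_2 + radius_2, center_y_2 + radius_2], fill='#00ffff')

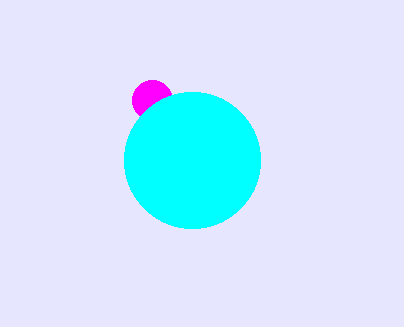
center_x_1 = 152; center_y_1 = 100; radius_1 = 20; center_x_2 = 192; center_y_2 = 160; radius_2 = 68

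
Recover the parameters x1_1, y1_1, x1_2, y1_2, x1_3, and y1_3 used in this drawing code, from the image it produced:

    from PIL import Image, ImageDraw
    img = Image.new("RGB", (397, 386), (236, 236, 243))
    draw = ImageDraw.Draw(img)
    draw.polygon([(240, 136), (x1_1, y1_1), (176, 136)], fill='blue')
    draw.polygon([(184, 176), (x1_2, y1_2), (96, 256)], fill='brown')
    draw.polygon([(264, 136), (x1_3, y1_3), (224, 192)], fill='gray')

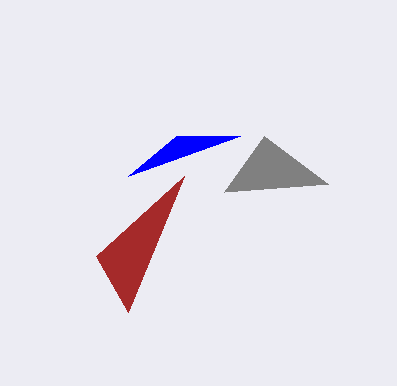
x1_1 = 128; y1_1 = 176; x1_2 = 128; y1_2 = 312; x1_3 = 328; y1_3 = 184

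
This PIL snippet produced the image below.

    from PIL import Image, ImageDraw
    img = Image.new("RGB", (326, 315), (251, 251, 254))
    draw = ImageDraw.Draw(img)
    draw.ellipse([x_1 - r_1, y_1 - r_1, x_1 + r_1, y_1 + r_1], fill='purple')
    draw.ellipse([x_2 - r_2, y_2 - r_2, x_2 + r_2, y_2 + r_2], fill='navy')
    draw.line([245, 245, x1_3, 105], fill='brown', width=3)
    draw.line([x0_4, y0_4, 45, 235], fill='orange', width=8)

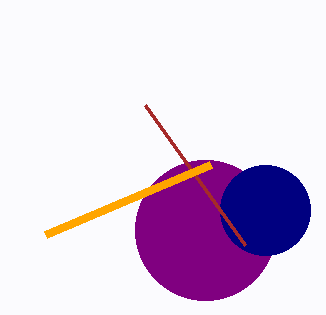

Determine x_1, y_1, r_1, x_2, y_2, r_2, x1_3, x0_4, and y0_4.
x_1 = 205; y_1 = 230; r_1 = 70; x_2 = 265; y_2 = 210; r_2 = 45; x1_3 = 145; x0_4 = 210; y0_4 = 165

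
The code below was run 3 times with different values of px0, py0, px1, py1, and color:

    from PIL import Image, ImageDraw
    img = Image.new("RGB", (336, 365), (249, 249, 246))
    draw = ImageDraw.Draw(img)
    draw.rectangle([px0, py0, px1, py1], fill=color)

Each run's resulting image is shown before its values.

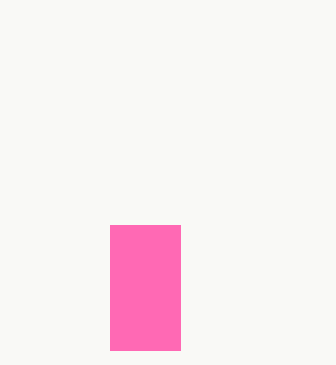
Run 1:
px0 = 110
py0 = 225
px1 = 180
py1 = 350
color = 'hotpink'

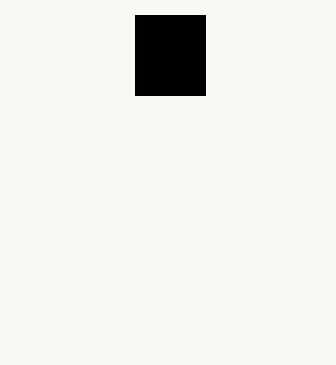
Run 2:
px0 = 135
py0 = 15
px1 = 205
py1 = 95
color = 'black'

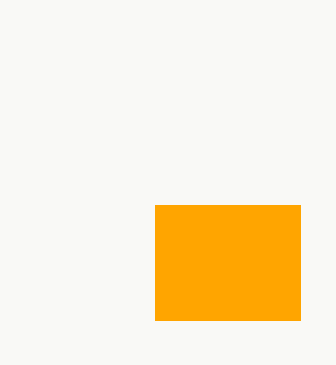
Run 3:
px0 = 155; py0 = 205; px1 = 300; py1 = 320; color = 'orange'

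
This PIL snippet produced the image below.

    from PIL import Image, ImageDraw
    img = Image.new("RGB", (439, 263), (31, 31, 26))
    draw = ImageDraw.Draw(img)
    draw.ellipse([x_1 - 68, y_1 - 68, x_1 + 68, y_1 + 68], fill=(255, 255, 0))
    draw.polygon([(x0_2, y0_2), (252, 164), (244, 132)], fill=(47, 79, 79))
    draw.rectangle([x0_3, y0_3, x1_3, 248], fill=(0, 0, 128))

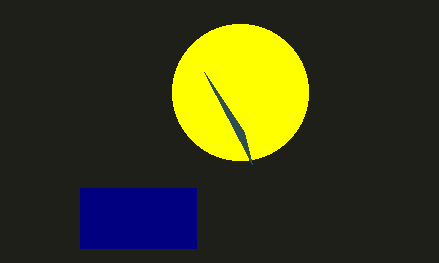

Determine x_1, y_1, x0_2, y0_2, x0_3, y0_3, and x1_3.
x_1 = 240
y_1 = 92
x0_2 = 204
y0_2 = 72
x0_3 = 80
y0_3 = 188
x1_3 = 196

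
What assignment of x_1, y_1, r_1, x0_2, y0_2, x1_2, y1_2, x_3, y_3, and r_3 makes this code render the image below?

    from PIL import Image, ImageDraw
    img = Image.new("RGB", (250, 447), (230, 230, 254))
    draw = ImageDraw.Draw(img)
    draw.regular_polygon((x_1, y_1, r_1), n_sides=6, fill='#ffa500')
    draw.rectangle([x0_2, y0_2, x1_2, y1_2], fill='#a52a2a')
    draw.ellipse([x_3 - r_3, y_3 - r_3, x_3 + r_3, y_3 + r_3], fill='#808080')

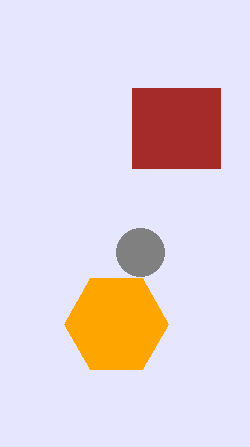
x_1 = 116, y_1 = 324, r_1 = 52, x0_2 = 132, y0_2 = 88, x1_2 = 220, y1_2 = 168, x_3 = 140, y_3 = 252, r_3 = 24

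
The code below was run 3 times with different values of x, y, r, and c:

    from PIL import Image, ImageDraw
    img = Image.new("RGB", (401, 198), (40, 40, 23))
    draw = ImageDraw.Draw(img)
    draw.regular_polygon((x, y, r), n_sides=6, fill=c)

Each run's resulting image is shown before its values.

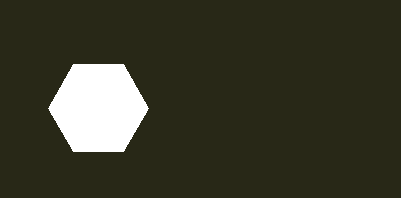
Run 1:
x = 98
y = 108
r = 50
c = 'white'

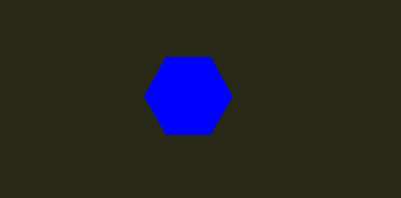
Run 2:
x = 188, y = 96, r = 44, c = 'blue'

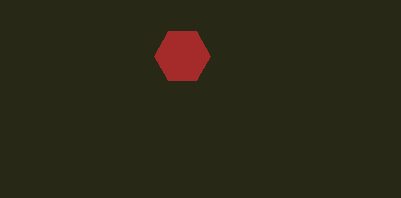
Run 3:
x = 182, y = 56, r = 28, c = 'brown'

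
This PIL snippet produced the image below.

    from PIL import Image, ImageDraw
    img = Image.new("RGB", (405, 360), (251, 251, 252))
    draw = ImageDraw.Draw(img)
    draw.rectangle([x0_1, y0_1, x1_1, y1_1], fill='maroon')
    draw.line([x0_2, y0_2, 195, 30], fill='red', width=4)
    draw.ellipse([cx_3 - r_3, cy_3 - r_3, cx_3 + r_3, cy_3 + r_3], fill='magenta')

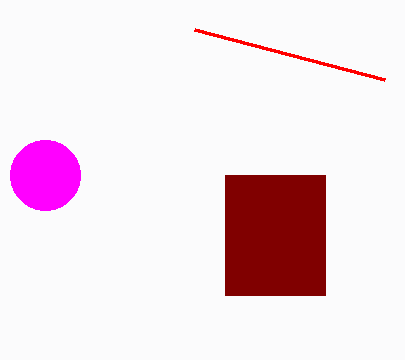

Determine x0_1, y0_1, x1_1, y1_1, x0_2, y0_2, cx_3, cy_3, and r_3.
x0_1 = 225; y0_1 = 175; x1_1 = 325; y1_1 = 295; x0_2 = 385; y0_2 = 80; cx_3 = 45; cy_3 = 175; r_3 = 35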